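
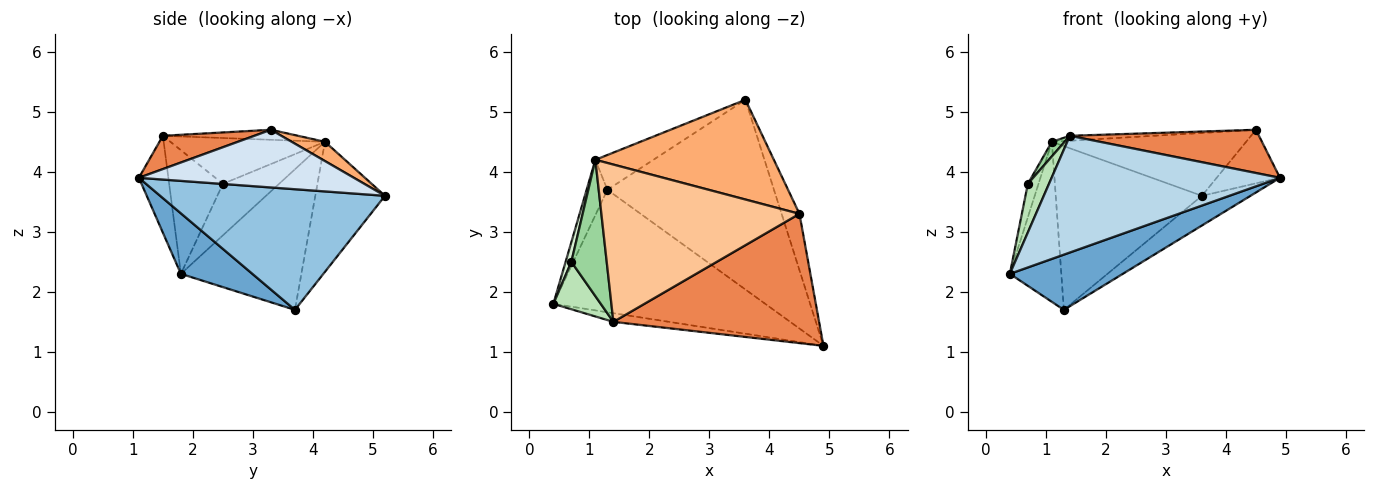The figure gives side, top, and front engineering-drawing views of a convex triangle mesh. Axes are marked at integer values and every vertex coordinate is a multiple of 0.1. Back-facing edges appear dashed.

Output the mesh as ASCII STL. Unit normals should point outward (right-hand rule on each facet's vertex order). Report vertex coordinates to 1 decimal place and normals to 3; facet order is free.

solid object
 facet normal 0.252 -0.398 -0.882
  outer loop
   vertex 1.3 3.7 1.7
   vertex 4.9 1.1 3.9
   vertex 0.4 1.8 2.3
  endloop
 endfacet
 facet normal 0.582 0.126 -0.804
  outer loop
   vertex 1.3 3.7 1.7
   vertex 3.6 5.2 3.6
   vertex 4.9 1.1 3.9
  endloop
 endfacet
 facet normal -0.128 -0.989 -0.073
  outer loop
   vertex 1.4 1.5 4.6
   vertex 0.4 1.8 2.3
   vertex 4.9 1.1 3.9
  endloop
 endfacet
 facet normal 0.920 0.271 -0.285
  outer loop
   vertex 4.5 3.3 4.7
   vertex 4.9 1.1 3.9
   vertex 3.6 5.2 3.6
  endloop
 endfacet
 facet normal 0.152 -0.313 0.937
  outer loop
   vertex 4.5 3.3 4.7
   vertex 1.4 1.5 4.6
   vertex 4.9 1.1 3.9
  endloop
 endfacet
 facet normal 0.091 0.531 0.843
  outer loop
   vertex 1.1 4.2 4.5
   vertex 4.5 3.3 4.7
   vertex 3.6 5.2 3.6
  endloop
 endfacet
 facet normal -0.050 0.031 0.998
  outer loop
   vertex 1.1 4.2 4.5
   vertex 1.4 1.5 4.6
   vertex 4.5 3.3 4.7
  endloop
 endfacet
 facet normal -0.422 0.887 -0.188
  outer loop
   vertex 1.1 4.2 4.5
   vertex 3.6 5.2 3.6
   vertex 1.3 3.7 1.7
  endloop
 endfacet
 facet normal -0.911 0.389 -0.135
  outer loop
   vertex 1.1 4.2 4.5
   vertex 1.3 3.7 1.7
   vertex 0.4 1.8 2.3
  endloop
 endfacet
 facet normal -0.790 -0.065 0.610
  outer loop
   vertex 0.7 2.5 3.8
   vertex 1.4 1.5 4.6
   vertex 1.1 4.2 4.5
  endloop
 endfacet
 facet normal -0.876 -0.345 0.336
  outer loop
   vertex 0.7 2.5 3.8
   vertex 0.4 1.8 2.3
   vertex 1.4 1.5 4.6
  endloop
 endfacet
 facet normal -0.977 0.185 0.109
  outer loop
   vertex 0.7 2.5 3.8
   vertex 1.1 4.2 4.5
   vertex 0.4 1.8 2.3
  endloop
 endfacet
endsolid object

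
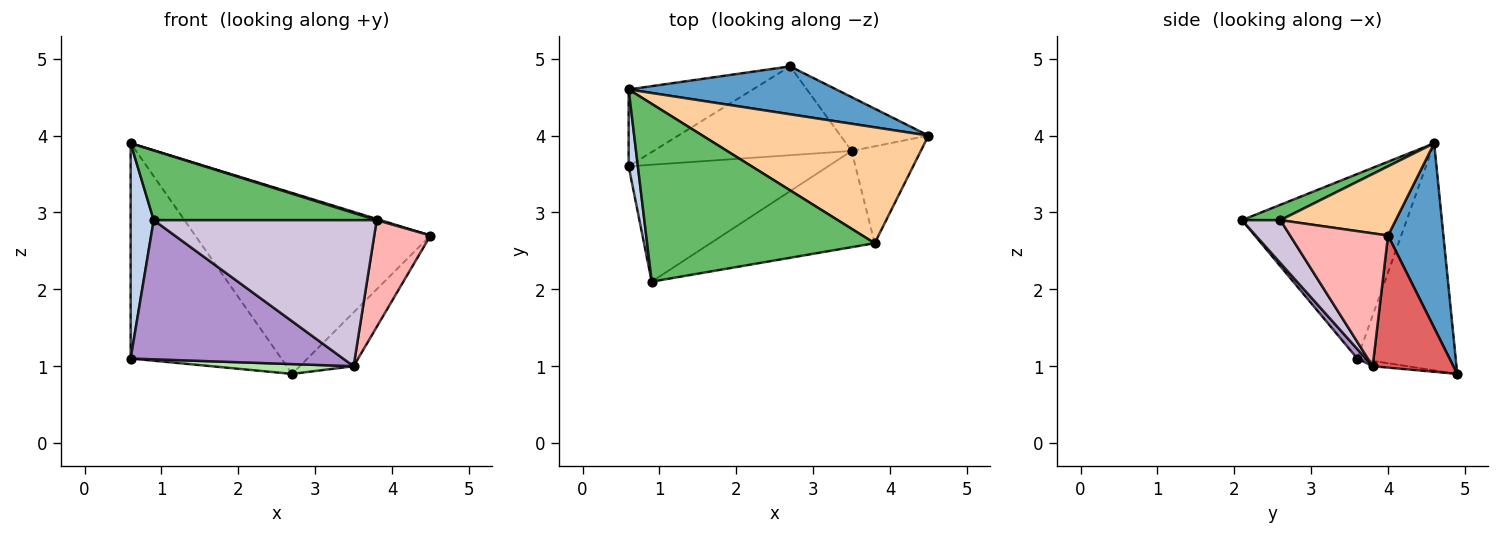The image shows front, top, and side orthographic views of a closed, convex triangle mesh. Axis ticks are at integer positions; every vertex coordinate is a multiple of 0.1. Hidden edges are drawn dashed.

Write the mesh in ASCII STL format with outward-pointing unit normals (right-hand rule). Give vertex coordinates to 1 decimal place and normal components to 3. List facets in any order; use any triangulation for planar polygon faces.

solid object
 facet normal 0.222 0.943 0.250
  outer loop
   vertex 2.7 4.9 0.9
   vertex 0.6 4.6 3.9
   vertex 4.5 4.0 2.7
  endloop
 endfacet
 facet normal -0.989 -0.138 0.049
  outer loop
   vertex 0.6 3.6 1.1
   vertex 0.9 2.1 2.9
   vertex 0.6 4.6 3.9
  endloop
 endfacet
 facet normal -0.524 0.802 -0.286
  outer loop
   vertex 0.6 3.6 1.1
   vertex 0.6 4.6 3.9
   vertex 2.7 4.9 0.9
  endloop
 endfacet
 facet normal 0.293 -0.010 0.956
  outer loop
   vertex 3.8 2.6 2.9
   vertex 4.5 4.0 2.7
   vertex 0.6 4.6 3.9
  endloop
 endfacet
 facet normal 0.063 -0.364 0.929
  outer loop
   vertex 3.8 2.6 2.9
   vertex 0.6 4.6 3.9
   vertex 0.9 2.1 2.9
  endloop
 endfacet
 facet normal -0.027 -0.110 -0.994
  outer loop
   vertex 3.5 3.8 1.0
   vertex 0.6 3.6 1.1
   vertex 2.7 4.9 0.9
  endloop
 endfacet
 facet normal 0.728 0.485 -0.485
  outer loop
   vertex 3.5 3.8 1.0
   vertex 2.7 4.9 0.9
   vertex 4.5 4.0 2.7
  endloop
 endfacet
 facet normal 0.790 -0.454 -0.411
  outer loop
   vertex 3.5 3.8 1.0
   vertex 4.5 4.0 2.7
   vertex 3.8 2.6 2.9
  endloop
 endfacet
 facet normal 0.031 -0.765 -0.643
  outer loop
   vertex 3.5 3.8 1.0
   vertex 0.9 2.1 2.9
   vertex 0.6 3.6 1.1
  endloop
 endfacet
 facet normal 0.143 -0.827 -0.545
  outer loop
   vertex 3.5 3.8 1.0
   vertex 3.8 2.6 2.9
   vertex 0.9 2.1 2.9
  endloop
 endfacet
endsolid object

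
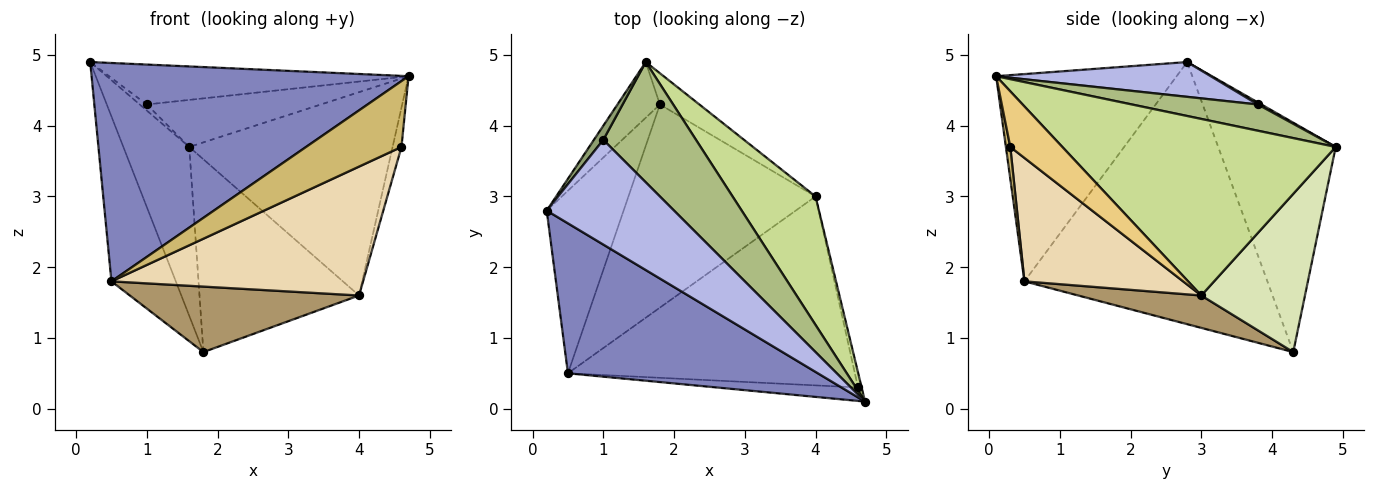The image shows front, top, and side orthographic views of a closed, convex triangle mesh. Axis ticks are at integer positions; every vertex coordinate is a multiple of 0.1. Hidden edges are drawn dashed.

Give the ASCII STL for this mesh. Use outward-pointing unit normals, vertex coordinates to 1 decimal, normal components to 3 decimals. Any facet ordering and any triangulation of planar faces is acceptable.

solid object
 facet normal -0.861 0.483 -0.159
  outer loop
   vertex 1.8 4.3 0.8
   vertex 0.2 2.8 4.9
   vertex 1.6 4.9 3.7
  endloop
 endfacet
 facet normal -0.425 -0.746 0.512
  outer loop
   vertex 0.5 0.5 1.8
   vertex 4.7 0.1 4.7
   vertex 0.2 2.8 4.9
  endloop
 endfacet
 facet normal -0.930 0.246 -0.273
  outer loop
   vertex 0.5 0.5 1.8
   vertex 0.2 2.8 4.9
   vertex 1.8 4.3 0.8
  endloop
 endfacet
 facet normal 0.247 0.345 0.905
  outer loop
   vertex 1.0 3.8 4.3
   vertex 0.2 2.8 4.9
   vertex 4.7 0.1 4.7
  endloop
 endfacet
 facet normal 0.193 0.386 0.902
  outer loop
   vertex 1.0 3.8 4.3
   vertex 1.6 4.9 3.7
   vertex 0.2 2.8 4.9
  endloop
 endfacet
 facet normal 0.255 0.352 0.901
  outer loop
   vertex 1.0 3.8 4.3
   vertex 4.7 0.1 4.7
   vertex 1.6 4.9 3.7
  endloop
 endfacet
 facet normal 0.751 0.558 0.353
  outer loop
   vertex 4.0 3.0 1.6
   vertex 1.6 4.9 3.7
   vertex 4.7 0.1 4.7
  endloop
 endfacet
 facet normal 0.540 0.831 -0.135
  outer loop
   vertex 4.0 3.0 1.6
   vertex 1.8 4.3 0.8
   vertex 1.6 4.9 3.7
  endloop
 endfacet
 facet normal 0.163 -0.303 -0.939
  outer loop
   vertex 4.0 3.0 1.6
   vertex 0.5 0.5 1.8
   vertex 1.8 4.3 0.8
  endloop
 endfacet
 facet normal 0.045 -0.979 -0.200
  outer loop
   vertex 4.6 0.3 3.7
   vertex 4.7 0.1 4.7
   vertex 0.5 0.5 1.8
  endloop
 endfacet
 facet normal 0.984 0.168 -0.065
  outer loop
   vertex 4.6 0.3 3.7
   vertex 4.0 3.0 1.6
   vertex 4.7 0.1 4.7
  endloop
 endfacet
 facet normal 0.335 -0.531 -0.778
  outer loop
   vertex 4.6 0.3 3.7
   vertex 0.5 0.5 1.8
   vertex 4.0 3.0 1.6
  endloop
 endfacet
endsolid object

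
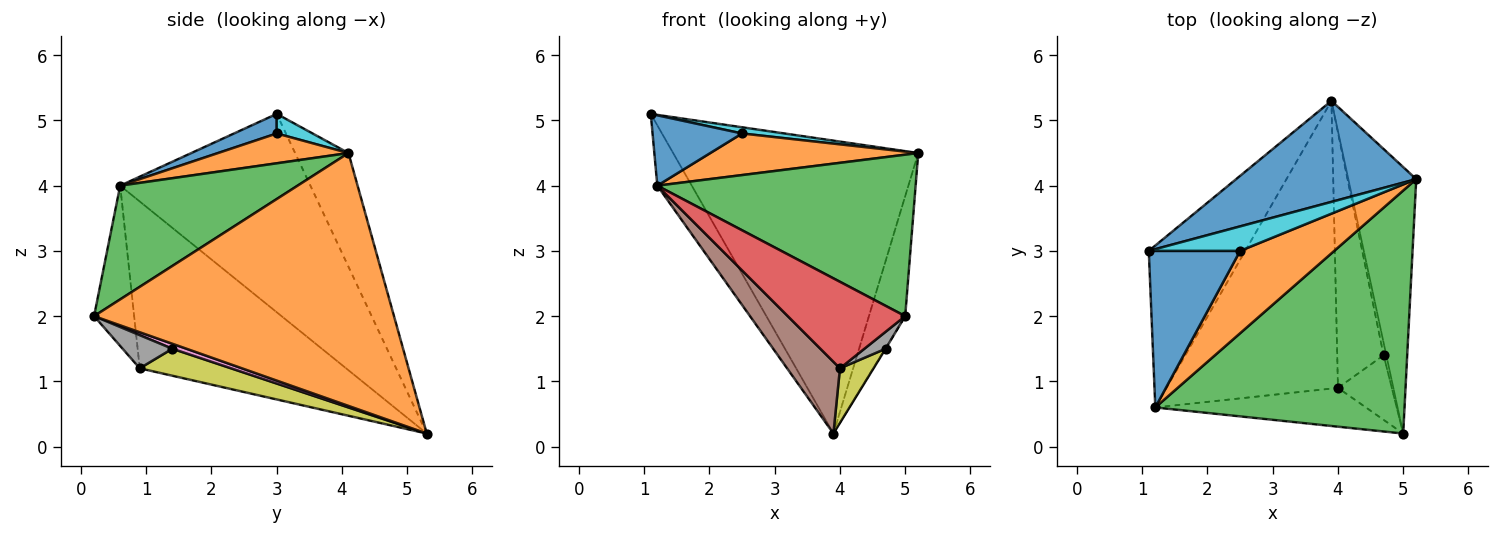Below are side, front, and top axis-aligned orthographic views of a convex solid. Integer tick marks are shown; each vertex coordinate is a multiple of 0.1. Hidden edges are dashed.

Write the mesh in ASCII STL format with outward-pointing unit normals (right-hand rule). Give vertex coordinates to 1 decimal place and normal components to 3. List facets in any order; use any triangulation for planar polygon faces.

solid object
 facet normal -0.202 0.926 0.319
  outer loop
   vertex 3.9 5.3 0.2
   vertex 1.1 3.0 5.1
   vertex 5.2 4.1 4.5
  endloop
 endfacet
 facet normal 0.959 0.116 -0.258
  outer loop
   vertex 3.9 5.3 0.2
   vertex 5.2 4.1 4.5
   vertex 5.0 0.2 2.0
  endloop
 endfacet
 facet normal 0.355 -0.517 0.779
  outer loop
   vertex 1.2 0.6 4.0
   vertex 5.0 0.2 2.0
   vertex 5.2 4.1 4.5
  endloop
 endfacet
 facet normal -0.297 -0.871 -0.391
  outer loop
   vertex 1.2 0.6 4.0
   vertex 4.0 0.9 1.2
   vertex 5.0 0.2 2.0
  endloop
 endfacet
 facet normal -0.888 0.161 -0.432
  outer loop
   vertex 1.2 0.6 4.0
   vertex 1.1 3.0 5.1
   vertex 3.9 5.3 0.2
  endloop
 endfacet
 facet normal -0.687 -0.176 -0.705
  outer loop
   vertex 1.2 0.6 4.0
   vertex 3.9 5.3 0.2
   vertex 4.0 0.9 1.2
  endloop
 endfacet
 facet normal 0.880 0.023 -0.474
  outer loop
   vertex 4.7 1.4 1.5
   vertex 3.9 5.3 0.2
   vertex 5.0 0.2 2.0
  endloop
 endfacet
 facet normal 0.512 -0.218 -0.831
  outer loop
   vertex 4.7 1.4 1.5
   vertex 5.0 0.2 2.0
   vertex 4.0 0.9 1.2
  endloop
 endfacet
 facet normal 0.494 -0.182 -0.850
  outer loop
   vertex 4.7 1.4 1.5
   vertex 4.0 0.9 1.2
   vertex 3.9 5.3 0.2
  endloop
 endfacet
 facet normal 0.203 -0.240 0.949
  outer loop
   vertex 2.5 3.0 4.8
   vertex 5.2 4.1 4.5
   vertex 1.1 3.0 5.1
  endloop
 endfacet
 facet normal 0.192 -0.402 0.895
  outer loop
   vertex 2.5 3.0 4.8
   vertex 1.1 3.0 5.1
   vertex 1.2 0.6 4.0
  endloop
 endfacet
 facet normal 0.272 -0.434 0.859
  outer loop
   vertex 2.5 3.0 4.8
   vertex 1.2 0.6 4.0
   vertex 5.2 4.1 4.5
  endloop
 endfacet
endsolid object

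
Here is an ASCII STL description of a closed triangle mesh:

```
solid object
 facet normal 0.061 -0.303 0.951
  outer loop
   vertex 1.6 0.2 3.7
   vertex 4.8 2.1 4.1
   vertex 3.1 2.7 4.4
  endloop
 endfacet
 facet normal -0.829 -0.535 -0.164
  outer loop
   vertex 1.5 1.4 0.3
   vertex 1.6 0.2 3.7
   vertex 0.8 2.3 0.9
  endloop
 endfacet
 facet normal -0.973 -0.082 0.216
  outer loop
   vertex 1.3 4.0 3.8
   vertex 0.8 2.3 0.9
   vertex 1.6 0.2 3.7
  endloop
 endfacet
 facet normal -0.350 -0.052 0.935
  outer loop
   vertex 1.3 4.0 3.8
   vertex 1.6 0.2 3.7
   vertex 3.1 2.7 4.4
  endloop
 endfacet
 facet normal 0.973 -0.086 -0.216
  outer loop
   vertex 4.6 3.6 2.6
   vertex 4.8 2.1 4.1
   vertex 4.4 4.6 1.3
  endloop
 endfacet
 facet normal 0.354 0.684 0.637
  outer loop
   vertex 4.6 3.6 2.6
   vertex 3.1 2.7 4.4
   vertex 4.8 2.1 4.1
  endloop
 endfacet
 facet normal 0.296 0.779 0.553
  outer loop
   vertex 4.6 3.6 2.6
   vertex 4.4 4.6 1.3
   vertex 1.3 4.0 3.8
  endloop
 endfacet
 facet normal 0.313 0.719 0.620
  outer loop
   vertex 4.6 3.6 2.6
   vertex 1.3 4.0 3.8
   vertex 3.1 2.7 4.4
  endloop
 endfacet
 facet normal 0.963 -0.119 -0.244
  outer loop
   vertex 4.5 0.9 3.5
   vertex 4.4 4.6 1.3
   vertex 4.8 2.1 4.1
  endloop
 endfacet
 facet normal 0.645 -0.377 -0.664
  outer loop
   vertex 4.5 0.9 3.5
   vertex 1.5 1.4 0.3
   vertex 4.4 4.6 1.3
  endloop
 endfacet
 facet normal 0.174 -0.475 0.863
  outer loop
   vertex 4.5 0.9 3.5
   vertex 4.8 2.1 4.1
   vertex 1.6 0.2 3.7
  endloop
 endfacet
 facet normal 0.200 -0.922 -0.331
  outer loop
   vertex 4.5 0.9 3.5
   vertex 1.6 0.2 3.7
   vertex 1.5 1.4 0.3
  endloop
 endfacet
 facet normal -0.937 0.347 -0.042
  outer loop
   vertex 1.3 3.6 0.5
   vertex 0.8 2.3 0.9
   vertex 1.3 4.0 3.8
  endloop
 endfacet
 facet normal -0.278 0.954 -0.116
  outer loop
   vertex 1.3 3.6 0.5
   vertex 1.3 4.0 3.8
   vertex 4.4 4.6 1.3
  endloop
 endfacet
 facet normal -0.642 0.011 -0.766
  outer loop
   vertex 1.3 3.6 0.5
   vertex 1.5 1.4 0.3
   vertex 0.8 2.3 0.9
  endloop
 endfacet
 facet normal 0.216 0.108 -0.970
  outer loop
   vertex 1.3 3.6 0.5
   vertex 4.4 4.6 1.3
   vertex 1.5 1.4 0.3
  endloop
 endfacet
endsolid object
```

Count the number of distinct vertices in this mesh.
10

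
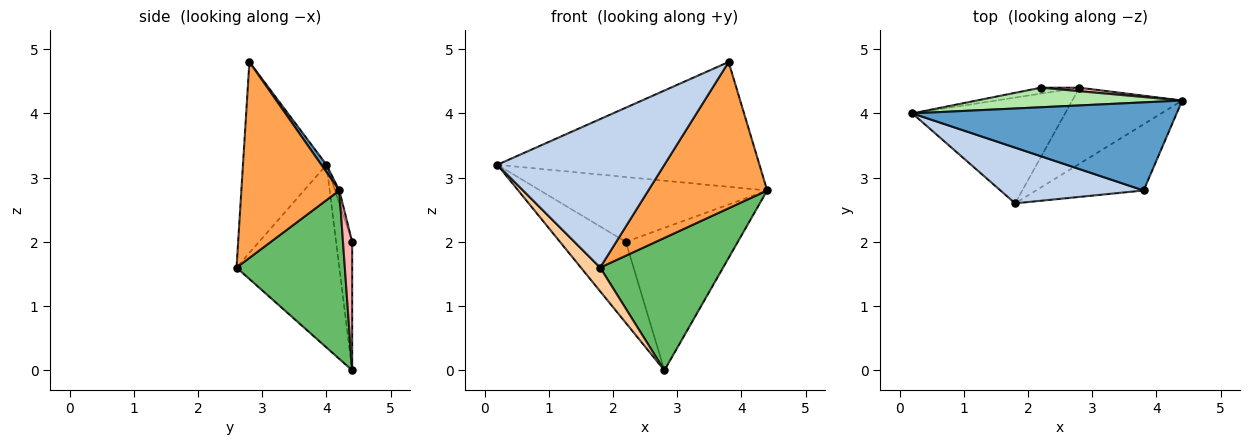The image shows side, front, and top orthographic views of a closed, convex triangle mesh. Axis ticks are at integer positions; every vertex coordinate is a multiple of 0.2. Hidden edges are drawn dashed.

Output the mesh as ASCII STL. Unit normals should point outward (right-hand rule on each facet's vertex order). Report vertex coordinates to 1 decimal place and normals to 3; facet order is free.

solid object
 facet normal 0.016 0.817 0.577
  outer loop
   vertex 3.8 2.8 4.8
   vertex 4.4 4.2 2.8
   vertex 0.2 4.0 3.2
  endloop
 endfacet
 facet normal -0.424 -0.848 0.318
  outer loop
   vertex 3.8 2.8 4.8
   vertex 0.2 4.0 3.2
   vertex 1.8 2.6 1.6
  endloop
 endfacet
 facet normal 0.600 -0.728 -0.330
  outer loop
   vertex 3.8 2.8 4.8
   vertex 1.8 2.6 1.6
   vertex 4.4 4.2 2.8
  endloop
 endfacet
 facet normal -0.759 -0.142 -0.635
  outer loop
   vertex 2.8 4.4 0.0
   vertex 1.8 2.6 1.6
   vertex 0.2 4.0 3.2
  endloop
 endfacet
 facet normal 0.607 -0.689 -0.396
  outer loop
   vertex 2.8 4.4 0.0
   vertex 4.4 4.2 2.8
   vertex 1.8 2.6 1.6
  endloop
 endfacet
 facet normal -0.018 0.957 0.289
  outer loop
   vertex 2.2 4.4 2.0
   vertex 0.2 4.0 3.2
   vertex 4.4 4.2 2.8
  endloop
 endfacet
 facet normal -0.236 0.969 -0.071
  outer loop
   vertex 2.2 4.4 2.0
   vertex 2.8 4.4 0.0
   vertex 0.2 4.0 3.2
  endloop
 endfacet
 facet normal 0.082 0.996 0.025
  outer loop
   vertex 2.2 4.4 2.0
   vertex 4.4 4.2 2.8
   vertex 2.8 4.4 0.0
  endloop
 endfacet
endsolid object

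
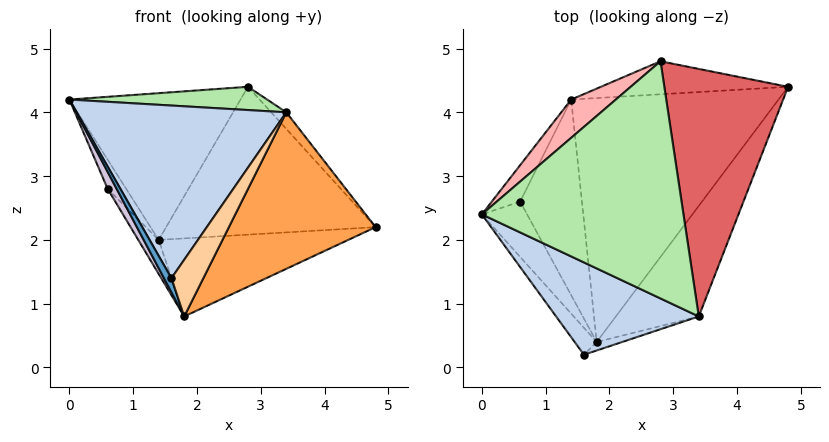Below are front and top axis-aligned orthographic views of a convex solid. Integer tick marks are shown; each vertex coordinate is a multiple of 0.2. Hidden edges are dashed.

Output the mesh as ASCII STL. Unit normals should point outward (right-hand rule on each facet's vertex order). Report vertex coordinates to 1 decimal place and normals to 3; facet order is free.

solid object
 facet normal -0.910 -0.194 -0.368
  outer loop
   vertex 1.8 0.4 0.8
   vertex 1.6 0.2 1.4
   vertex 0.0 2.4 4.2
  endloop
 endfacet
 facet normal -0.361 -0.822 0.440
  outer loop
   vertex 3.4 0.8 4.0
   vertex 0.0 2.4 4.2
   vertex 1.6 0.2 1.4
  endloop
 endfacet
 facet normal 0.805 -0.484 -0.342
  outer loop
   vertex 3.4 0.8 4.0
   vertex 1.8 0.4 0.8
   vertex 4.8 4.4 2.2
  endloop
 endfacet
 facet normal 0.478 -0.869 -0.130
  outer loop
   vertex 3.4 0.8 4.0
   vertex 1.6 0.2 1.4
   vertex 1.8 0.4 0.8
  endloop
 endfacet
 facet normal 0.038 0.305 -0.952
  outer loop
   vertex 1.4 4.2 2.0
   vertex 4.8 4.4 2.2
   vertex 1.8 0.4 0.8
  endloop
 endfacet
 facet normal 0.013 -0.098 0.995
  outer loop
   vertex 2.8 4.8 4.4
   vertex 0.0 2.4 4.2
   vertex 3.4 0.8 4.0
  endloop
 endfacet
 facet normal 0.743 0.045 0.668
  outer loop
   vertex 2.8 4.8 4.4
   vertex 3.4 0.8 4.0
   vertex 4.8 4.4 2.2
  endloop
 endfacet
 facet normal -0.647 0.738 0.193
  outer loop
   vertex 2.8 4.8 4.4
   vertex 1.4 4.2 2.0
   vertex 0.0 2.4 4.2
  endloop
 endfacet
 facet normal -0.045 0.975 -0.218
  outer loop
   vertex 2.8 4.8 4.4
   vertex 4.8 4.4 2.2
   vertex 1.4 4.2 2.0
  endloop
 endfacet
 facet normal -0.905 -0.125 -0.406
  outer loop
   vertex 0.6 2.6 2.8
   vertex 1.8 0.4 0.8
   vertex 0.0 2.4 4.2
  endloop
 endfacet
 facet normal -0.897 0.276 -0.345
  outer loop
   vertex 0.6 2.6 2.8
   vertex 0.0 2.4 4.2
   vertex 1.4 4.2 2.0
  endloop
 endfacet
 facet normal -0.799 0.103 -0.593
  outer loop
   vertex 0.6 2.6 2.8
   vertex 1.4 4.2 2.0
   vertex 1.8 0.4 0.8
  endloop
 endfacet
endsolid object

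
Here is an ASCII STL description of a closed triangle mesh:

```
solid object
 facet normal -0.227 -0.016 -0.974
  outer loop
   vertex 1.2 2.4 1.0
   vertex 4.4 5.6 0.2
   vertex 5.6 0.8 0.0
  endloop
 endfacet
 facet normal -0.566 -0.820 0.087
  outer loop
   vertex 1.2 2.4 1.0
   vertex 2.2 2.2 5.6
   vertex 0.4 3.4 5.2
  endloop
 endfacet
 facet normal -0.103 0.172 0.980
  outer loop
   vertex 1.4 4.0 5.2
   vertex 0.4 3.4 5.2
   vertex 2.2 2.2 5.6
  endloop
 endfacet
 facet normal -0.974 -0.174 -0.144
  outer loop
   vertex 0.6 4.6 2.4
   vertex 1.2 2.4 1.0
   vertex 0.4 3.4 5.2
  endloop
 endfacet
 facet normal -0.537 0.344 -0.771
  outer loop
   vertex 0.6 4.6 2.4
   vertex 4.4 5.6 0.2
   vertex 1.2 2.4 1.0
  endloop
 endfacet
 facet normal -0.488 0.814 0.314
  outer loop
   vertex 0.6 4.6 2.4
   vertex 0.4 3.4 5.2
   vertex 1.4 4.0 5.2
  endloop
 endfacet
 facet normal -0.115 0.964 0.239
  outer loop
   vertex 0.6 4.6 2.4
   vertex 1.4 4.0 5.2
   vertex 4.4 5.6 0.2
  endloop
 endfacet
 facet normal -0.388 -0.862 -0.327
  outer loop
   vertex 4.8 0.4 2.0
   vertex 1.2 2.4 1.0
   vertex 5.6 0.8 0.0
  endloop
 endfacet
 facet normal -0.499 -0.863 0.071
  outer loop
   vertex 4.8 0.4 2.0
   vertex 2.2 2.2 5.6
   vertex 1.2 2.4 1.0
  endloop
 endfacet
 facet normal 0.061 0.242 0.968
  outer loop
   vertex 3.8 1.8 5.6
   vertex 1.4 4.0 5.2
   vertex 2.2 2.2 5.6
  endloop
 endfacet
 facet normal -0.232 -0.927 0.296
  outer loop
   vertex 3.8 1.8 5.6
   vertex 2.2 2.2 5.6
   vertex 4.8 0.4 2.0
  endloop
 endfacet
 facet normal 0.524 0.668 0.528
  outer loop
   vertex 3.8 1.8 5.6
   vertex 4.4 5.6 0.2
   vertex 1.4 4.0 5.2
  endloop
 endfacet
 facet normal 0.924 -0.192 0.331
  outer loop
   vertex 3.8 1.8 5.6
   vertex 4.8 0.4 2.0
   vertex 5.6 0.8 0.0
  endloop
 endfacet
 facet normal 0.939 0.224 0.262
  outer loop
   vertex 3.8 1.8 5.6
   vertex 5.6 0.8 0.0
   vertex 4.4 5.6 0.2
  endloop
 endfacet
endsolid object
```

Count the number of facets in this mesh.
14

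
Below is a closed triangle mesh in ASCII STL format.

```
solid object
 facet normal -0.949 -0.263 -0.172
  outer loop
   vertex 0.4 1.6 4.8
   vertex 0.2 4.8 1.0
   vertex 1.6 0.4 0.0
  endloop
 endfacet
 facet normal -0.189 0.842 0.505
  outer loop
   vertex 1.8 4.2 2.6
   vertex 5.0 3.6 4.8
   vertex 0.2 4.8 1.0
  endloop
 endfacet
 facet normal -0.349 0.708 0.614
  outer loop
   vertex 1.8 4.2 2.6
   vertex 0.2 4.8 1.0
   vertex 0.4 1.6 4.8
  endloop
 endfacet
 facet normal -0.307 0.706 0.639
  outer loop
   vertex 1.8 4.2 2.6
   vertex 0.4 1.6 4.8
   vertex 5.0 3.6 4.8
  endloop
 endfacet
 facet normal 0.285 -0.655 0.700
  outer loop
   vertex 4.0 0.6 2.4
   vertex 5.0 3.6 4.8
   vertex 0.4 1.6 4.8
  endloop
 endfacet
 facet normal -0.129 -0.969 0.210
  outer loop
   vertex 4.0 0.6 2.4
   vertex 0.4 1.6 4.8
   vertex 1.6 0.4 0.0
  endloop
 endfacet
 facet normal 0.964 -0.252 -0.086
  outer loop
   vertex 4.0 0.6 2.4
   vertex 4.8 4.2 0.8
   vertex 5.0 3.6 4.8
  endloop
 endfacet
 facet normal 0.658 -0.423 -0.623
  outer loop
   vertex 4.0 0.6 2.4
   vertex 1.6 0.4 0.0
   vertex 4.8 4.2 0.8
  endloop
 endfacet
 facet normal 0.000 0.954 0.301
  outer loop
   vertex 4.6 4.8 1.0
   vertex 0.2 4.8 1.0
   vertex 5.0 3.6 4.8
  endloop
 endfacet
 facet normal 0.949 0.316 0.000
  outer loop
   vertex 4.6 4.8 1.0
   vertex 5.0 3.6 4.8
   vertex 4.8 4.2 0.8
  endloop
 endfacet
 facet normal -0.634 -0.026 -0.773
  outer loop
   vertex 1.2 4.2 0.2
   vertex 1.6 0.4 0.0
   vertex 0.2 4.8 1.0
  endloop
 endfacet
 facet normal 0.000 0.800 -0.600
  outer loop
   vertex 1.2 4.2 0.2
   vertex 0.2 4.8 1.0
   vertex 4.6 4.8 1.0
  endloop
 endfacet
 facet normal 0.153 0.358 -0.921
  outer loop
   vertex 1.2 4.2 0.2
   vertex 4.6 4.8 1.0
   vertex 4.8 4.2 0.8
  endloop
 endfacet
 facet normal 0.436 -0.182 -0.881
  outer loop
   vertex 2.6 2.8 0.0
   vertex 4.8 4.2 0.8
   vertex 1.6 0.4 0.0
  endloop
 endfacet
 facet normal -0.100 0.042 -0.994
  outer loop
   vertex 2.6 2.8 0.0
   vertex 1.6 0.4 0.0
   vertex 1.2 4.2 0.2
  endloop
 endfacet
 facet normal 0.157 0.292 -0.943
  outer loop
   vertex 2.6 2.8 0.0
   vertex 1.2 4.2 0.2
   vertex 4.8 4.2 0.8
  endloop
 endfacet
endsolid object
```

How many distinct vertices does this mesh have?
10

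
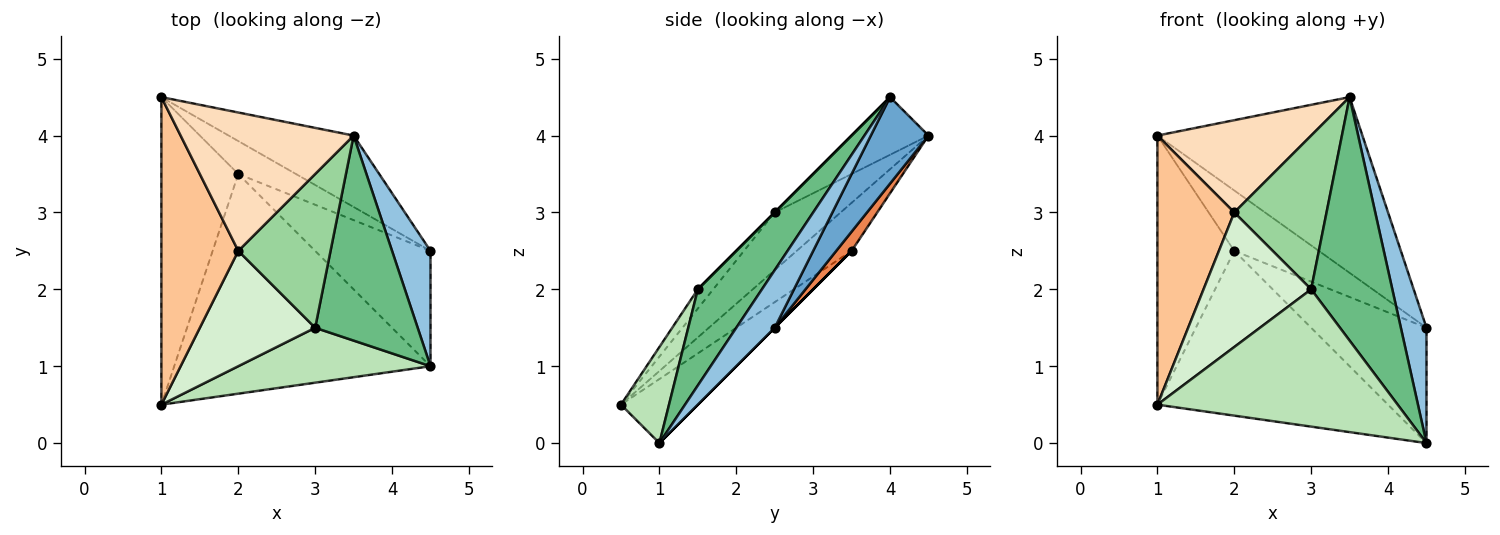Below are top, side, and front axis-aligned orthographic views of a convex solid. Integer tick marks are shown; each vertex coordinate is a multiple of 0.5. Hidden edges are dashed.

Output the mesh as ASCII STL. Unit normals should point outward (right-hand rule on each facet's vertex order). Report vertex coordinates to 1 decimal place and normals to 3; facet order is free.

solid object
 facet normal 0.252 0.897 -0.364
  outer loop
   vertex 4.5 2.5 1.5
   vertex 1.0 4.5 4.0
   vertex 3.5 4.0 4.5
  endloop
 endfacet
 facet normal 0.728 -0.485 0.485
  outer loop
   vertex 4.5 2.5 1.5
   vertex 3.5 4.0 4.5
   vertex 4.5 1.0 0.0
  endloop
 endfacet
 facet normal -0.426 0.596 -0.681
  outer loop
   vertex 2.0 3.5 2.5
   vertex 1.0 0.5 0.5
   vertex 1.0 4.5 4.0
  endloop
 endfacet
 facet normal -0.196 0.588 -0.784
  outer loop
   vertex 2.0 3.5 2.5
   vertex 4.5 1.0 0.0
   vertex 1.0 0.5 0.5
  endloop
 endfacet
 facet normal 0.158 0.867 -0.473
  outer loop
   vertex 2.0 3.5 2.5
   vertex 1.0 4.5 4.0
   vertex 4.5 2.5 1.5
  endloop
 endfacet
 facet normal 0.000 0.707 -0.707
  outer loop
   vertex 2.0 3.5 2.5
   vertex 4.5 2.5 1.5
   vertex 4.5 1.0 0.0
  endloop
 endfacet
 facet normal -0.492 -0.573 0.655
  outer loop
   vertex 2.0 2.5 3.0
   vertex 1.0 4.5 4.0
   vertex 1.0 0.5 0.5
  endloop
 endfacet
 facet normal -0.267 -0.535 0.802
  outer loop
   vertex 2.0 2.5 3.0
   vertex 3.5 4.0 4.5
   vertex 1.0 4.5 4.0
  endloop
 endfacet
 facet normal 0.517 -0.655 0.551
  outer loop
   vertex 3.0 1.5 2.0
   vertex 4.5 1.0 0.0
   vertex 3.5 4.0 4.5
  endloop
 endfacet
 facet normal 0.000 -0.707 0.707
  outer loop
   vertex 3.0 1.5 2.0
   vertex 3.5 4.0 4.5
   vertex 2.0 2.5 3.0
  endloop
 endfacet
 facet normal 0.183 -0.913 0.365
  outer loop
   vertex 3.0 1.5 2.0
   vertex 1.0 0.5 0.5
   vertex 4.5 1.0 0.0
  endloop
 endfacet
 facet normal -0.108 -0.755 0.647
  outer loop
   vertex 3.0 1.5 2.0
   vertex 2.0 2.5 3.0
   vertex 1.0 0.5 0.5
  endloop
 endfacet
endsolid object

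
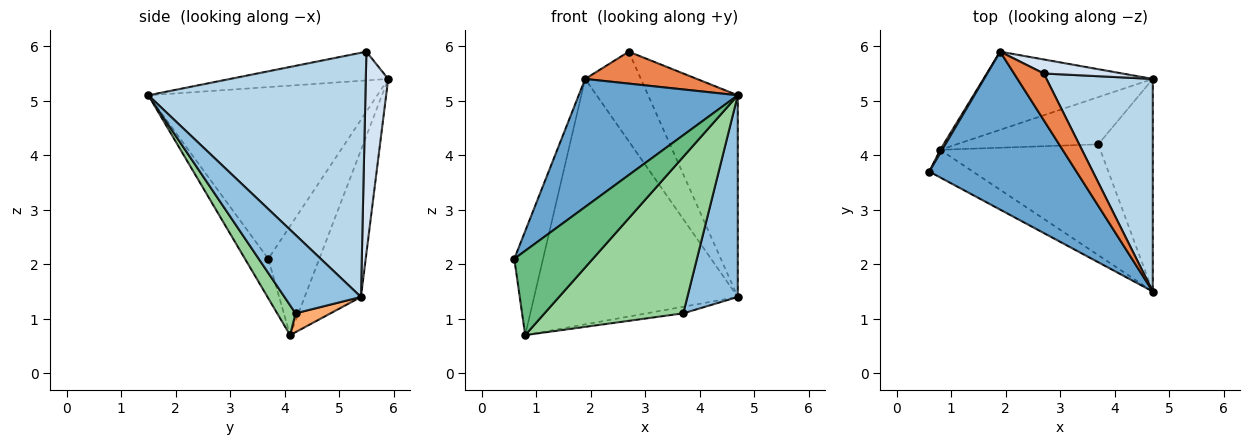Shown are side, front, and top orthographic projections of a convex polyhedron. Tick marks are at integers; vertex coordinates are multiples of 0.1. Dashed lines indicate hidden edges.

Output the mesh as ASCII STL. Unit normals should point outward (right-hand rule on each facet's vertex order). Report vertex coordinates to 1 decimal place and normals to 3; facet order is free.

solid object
 facet normal -0.672 -0.467 0.576
  outer loop
   vertex 1.9 5.9 5.4
   vertex 0.6 3.7 2.1
   vertex 4.7 1.5 5.1
  endloop
 endfacet
 facet normal 0.722 -0.476 -0.502
  outer loop
   vertex 3.7 4.2 1.1
   vertex 4.7 5.4 1.4
   vertex 4.7 1.5 5.1
  endloop
 endfacet
 facet normal 0.857 0.354 0.373
  outer loop
   vertex 2.7 5.5 5.9
   vertex 4.7 1.5 5.1
   vertex 4.7 5.4 1.4
  endloop
 endfacet
 facet normal 0.369 0.918 0.144
  outer loop
   vertex 2.7 5.5 5.9
   vertex 4.7 5.4 1.4
   vertex 1.9 5.9 5.4
  endloop
 endfacet
 facet normal -0.624 -0.441 0.645
  outer loop
   vertex 2.7 5.5 5.9
   vertex 1.9 5.9 5.4
   vertex 4.7 1.5 5.1
  endloop
 endfacet
 facet normal 0.131 0.137 -0.982
  outer loop
   vertex 0.8 4.1 0.7
   vertex 4.7 5.4 1.4
   vertex 3.7 4.2 1.1
  endloop
 endfacet
 facet normal -0.871 0.491 0.016
  outer loop
   vertex 0.8 4.1 0.7
   vertex 0.6 3.7 2.1
   vertex 1.9 5.9 5.4
  endloop
 endfacet
 facet normal -0.255 0.922 -0.293
  outer loop
   vertex 0.8 4.1 0.7
   vertex 1.9 5.9 5.4
   vertex 4.7 5.4 1.4
  endloop
 endfacet
 facet normal -0.271 -0.915 -0.300
  outer loop
   vertex 0.8 4.1 0.7
   vertex 4.7 1.5 5.1
   vertex 0.6 3.7 2.1
  endloop
 endfacet
 facet normal 0.107 -0.811 -0.575
  outer loop
   vertex 0.8 4.1 0.7
   vertex 3.7 4.2 1.1
   vertex 4.7 1.5 5.1
  endloop
 endfacet
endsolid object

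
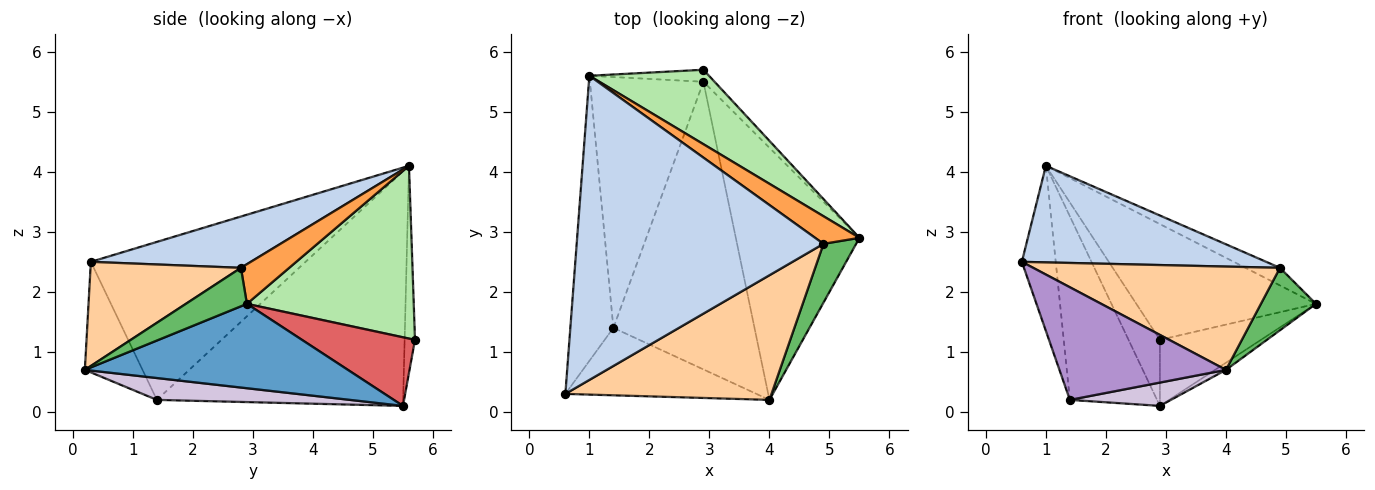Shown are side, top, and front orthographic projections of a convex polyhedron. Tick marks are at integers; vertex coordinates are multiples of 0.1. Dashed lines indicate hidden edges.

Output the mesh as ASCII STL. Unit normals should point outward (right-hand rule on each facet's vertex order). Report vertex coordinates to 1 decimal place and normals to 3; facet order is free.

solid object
 facet normal 0.563 0.023 -0.826
  outer loop
   vertex 4.0 0.2 0.7
   vertex 2.9 5.5 0.1
   vertex 5.5 2.9 1.8
  endloop
 endfacet
 facet normal 0.194 -0.297 0.935
  outer loop
   vertex 4.9 2.8 2.4
   vertex 1.0 5.6 4.1
   vertex 0.6 0.3 2.5
  endloop
 endfacet
 facet normal 0.602 0.429 0.673
  outer loop
   vertex 4.9 2.8 2.4
   vertex 5.5 2.9 1.8
   vertex 1.0 5.6 4.1
  endloop
 endfacet
 facet normal 0.362 -0.595 0.718
  outer loop
   vertex 4.9 2.8 2.4
   vertex 0.6 0.3 2.5
   vertex 4.0 0.2 0.7
  endloop
 endfacet
 facet normal 0.628 -0.566 0.534
  outer loop
   vertex 4.9 2.8 2.4
   vertex 4.0 0.2 0.7
   vertex 5.5 2.9 1.8
  endloop
 endfacet
 facet normal 0.616 0.663 0.426
  outer loop
   vertex 2.9 5.7 1.2
   vertex 1.0 5.6 4.1
   vertex 5.5 2.9 1.8
  endloop
 endfacet
 facet normal 0.740 0.662 -0.120
  outer loop
   vertex 2.9 5.7 1.2
   vertex 5.5 2.9 1.8
   vertex 2.9 5.5 0.1
  endloop
 endfacet
 facet normal -0.309 0.936 -0.170
  outer loop
   vertex 2.9 5.7 1.2
   vertex 2.9 5.5 0.1
   vertex 1.0 5.6 4.1
  endloop
 endfacet
 facet normal -0.285 -0.822 -0.492
  outer loop
   vertex 1.4 1.4 0.2
   vertex 4.0 0.2 0.7
   vertex 0.6 0.3 2.5
  endloop
 endfacet
 facet normal 0.153 -0.080 -0.985
  outer loop
   vertex 1.4 1.4 0.2
   vertex 2.9 5.5 0.1
   vertex 4.0 0.2 0.7
  endloop
 endfacet
 facet normal -0.954 0.150 -0.260
  outer loop
   vertex 1.4 1.4 0.2
   vertex 0.6 0.3 2.5
   vertex 1.0 5.6 4.1
  endloop
 endfacet
 facet normal -0.858 0.304 -0.415
  outer loop
   vertex 1.4 1.4 0.2
   vertex 1.0 5.6 4.1
   vertex 2.9 5.5 0.1
  endloop
 endfacet
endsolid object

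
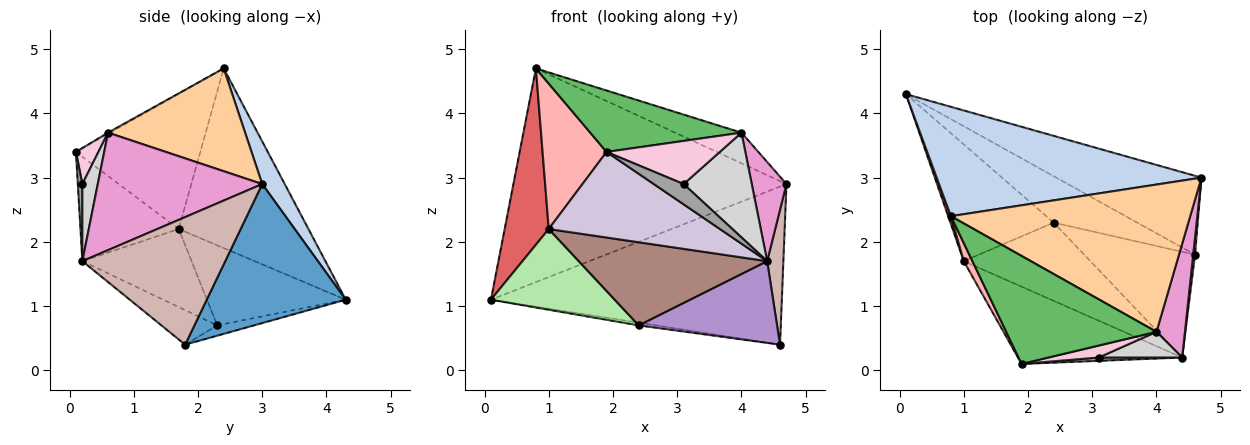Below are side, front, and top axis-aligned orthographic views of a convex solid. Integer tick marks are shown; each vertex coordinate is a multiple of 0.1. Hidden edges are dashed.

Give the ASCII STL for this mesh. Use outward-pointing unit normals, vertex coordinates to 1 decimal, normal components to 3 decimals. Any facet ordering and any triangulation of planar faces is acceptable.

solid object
 facet normal 0.393 0.823 -0.411
  outer loop
   vertex 4.6 1.8 0.4
   vertex 0.1 4.3 1.1
   vertex 4.7 3.0 2.9
  endloop
 endfacet
 facet normal 0.073 0.888 0.454
  outer loop
   vertex 0.8 2.4 4.7
   vertex 4.7 3.0 2.9
   vertex 0.1 4.3 1.1
  endloop
 endfacet
 facet normal -0.122 0.058 -0.991
  outer loop
   vertex 2.4 2.3 0.7
   vertex 0.1 4.3 1.1
   vertex 4.6 1.8 0.4
  endloop
 endfacet
 facet normal 0.388 0.188 0.902
  outer loop
   vertex 4.0 0.6 3.7
   vertex 4.7 3.0 2.9
   vertex 0.8 2.4 4.7
  endloop
 endfacet
 facet normal -0.006 -0.494 0.869
  outer loop
   vertex 4.0 0.6 3.7
   vertex 0.8 2.4 4.7
   vertex 1.9 0.1 3.4
  endloop
 endfacet
 facet normal -0.538 -0.480 -0.694
  outer loop
   vertex 1.0 1.7 2.2
   vertex 0.1 4.3 1.1
   vertex 2.4 2.3 0.7
  endloop
 endfacet
 facet normal -0.947 -0.322 0.014
  outer loop
   vertex 1.0 1.7 2.2
   vertex 0.8 2.4 4.7
   vertex 0.1 4.3 1.1
  endloop
 endfacet
 facet normal -0.888 -0.457 0.057
  outer loop
   vertex 1.0 1.7 2.2
   vertex 1.9 0.1 3.4
   vertex 0.8 2.4 4.7
  endloop
 endfacet
 facet normal -0.240 -0.594 -0.768
  outer loop
   vertex 4.4 0.2 1.7
   vertex 2.4 2.3 0.7
   vertex 4.6 1.8 0.4
  endloop
 endfacet
 facet normal -0.392 -0.683 -0.617
  outer loop
   vertex 4.4 0.2 1.7
   vertex 1.9 0.1 3.4
   vertex 1.0 1.7 2.2
  endloop
 endfacet
 facet normal -0.389 -0.671 -0.631
  outer loop
   vertex 4.4 0.2 1.7
   vertex 1.0 1.7 2.2
   vertex 2.4 2.3 0.7
  endloop
 endfacet
 facet normal 0.994 -0.113 0.014
  outer loop
   vertex 4.4 0.2 1.7
   vertex 4.6 1.8 0.4
   vertex 4.7 3.0 2.9
  endloop
 endfacet
 facet normal 0.952 -0.201 0.231
  outer loop
   vertex 4.4 0.2 1.7
   vertex 4.7 3.0 2.9
   vertex 4.0 0.6 3.7
  endloop
 endfacet
 facet normal 0.188 -0.947 0.262
  outer loop
   vertex 3.1 0.2 2.9
   vertex 4.0 0.6 3.7
   vertex 1.9 0.1 3.4
  endloop
 endfacet
 facet normal 0.148 -0.976 0.161
  outer loop
   vertex 3.1 0.2 2.9
   vertex 1.9 0.1 3.4
   vertex 4.4 0.2 1.7
  endloop
 endfacet
 facet normal 0.215 -0.949 0.233
  outer loop
   vertex 3.1 0.2 2.9
   vertex 4.4 0.2 1.7
   vertex 4.0 0.6 3.7
  endloop
 endfacet
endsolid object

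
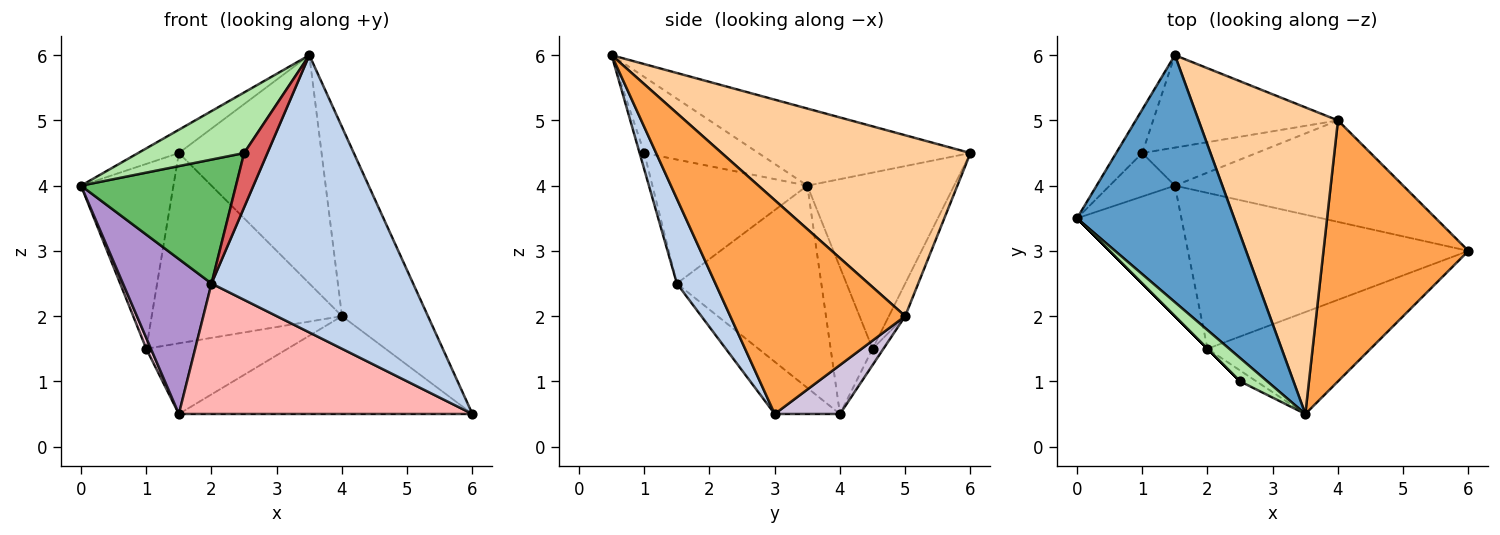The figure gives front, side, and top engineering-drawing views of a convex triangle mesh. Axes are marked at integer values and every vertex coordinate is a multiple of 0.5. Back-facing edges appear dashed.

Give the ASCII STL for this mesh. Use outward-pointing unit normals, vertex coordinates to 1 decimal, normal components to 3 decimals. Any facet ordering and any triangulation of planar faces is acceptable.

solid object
 facet normal -0.439 0.084 0.895
  outer loop
   vertex 1.5 6.0 4.5
   vertex 0.0 3.5 4.0
   vertex 3.5 0.5 6.0
  endloop
 endfacet
 facet normal 0.177 -0.924 -0.340
  outer loop
   vertex 2.0 1.5 2.5
   vertex 6.0 3.0 0.5
   vertex 3.5 0.5 6.0
  endloop
 endfacet
 facet normal 0.767 0.377 0.520
  outer loop
   vertex 4.0 5.0 2.0
   vertex 3.5 0.5 6.0
   vertex 6.0 3.0 0.5
  endloop
 endfacet
 facet normal 0.721 0.414 0.556
  outer loop
   vertex 4.0 5.0 2.0
   vertex 1.5 6.0 4.5
   vertex 3.5 0.5 6.0
  endloop
 endfacet
 facet normal -0.707 -0.707 0.000
  outer loop
   vertex 2.5 1.0 4.5
   vertex 0.0 3.5 4.0
   vertex 2.0 1.5 2.5
  endloop
 endfacet
 facet normal -0.709 -0.658 0.253
  outer loop
   vertex 2.5 1.0 4.5
   vertex 3.5 0.5 6.0
   vertex 0.0 3.5 4.0
  endloop
 endfacet
 facet normal -0.192 -0.962 -0.192
  outer loop
   vertex 2.5 1.0 4.5
   vertex 2.0 1.5 2.5
   vertex 3.5 0.5 6.0
  endloop
 endfacet
 facet normal -0.141 -0.636 -0.759
  outer loop
   vertex 1.5 4.0 0.5
   vertex 6.0 3.0 0.5
   vertex 2.0 1.5 2.5
  endloop
 endfacet
 facet normal -0.780 -0.478 -0.403
  outer loop
   vertex 1.5 4.0 0.5
   vertex 2.0 1.5 2.5
   vertex 0.0 3.5 4.0
  endloop
 endfacet
 facet normal 0.152 0.686 -0.711
  outer loop
   vertex 1.5 4.0 0.5
   vertex 4.0 5.0 2.0
   vertex 6.0 3.0 0.5
  endloop
 endfacet
 facet normal -0.077 0.897 -0.436
  outer loop
   vertex 1.0 4.5 1.5
   vertex 1.5 6.0 4.5
   vertex 4.0 5.0 2.0
  endloop
 endfacet
 facet normal -0.068 0.878 -0.473
  outer loop
   vertex 1.0 4.5 1.5
   vertex 4.0 5.0 2.0
   vertex 1.5 4.0 0.5
  endloop
 endfacet
 facet normal -0.840 0.529 -0.124
  outer loop
   vertex 1.0 4.5 1.5
   vertex 0.0 3.5 4.0
   vertex 1.5 6.0 4.5
  endloop
 endfacet
 facet normal -0.909 -0.101 -0.404
  outer loop
   vertex 1.0 4.5 1.5
   vertex 1.5 4.0 0.5
   vertex 0.0 3.5 4.0
  endloop
 endfacet
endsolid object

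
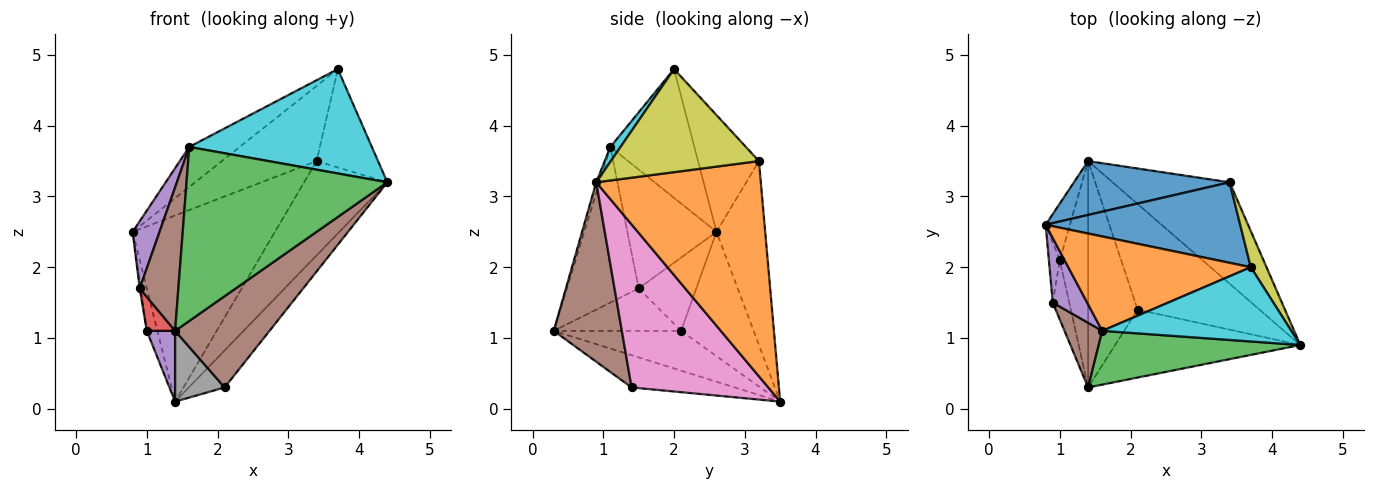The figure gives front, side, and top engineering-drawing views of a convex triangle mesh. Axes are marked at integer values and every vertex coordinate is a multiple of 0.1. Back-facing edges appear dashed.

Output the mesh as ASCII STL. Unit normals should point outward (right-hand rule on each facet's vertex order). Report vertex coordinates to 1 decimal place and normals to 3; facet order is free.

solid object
 facet normal -0.312 0.913 0.264
  outer loop
   vertex 3.4 3.2 3.5
   vertex 1.4 3.5 0.1
   vertex 0.8 2.6 2.5
  endloop
 endfacet
 facet normal 0.803 0.406 -0.436
  outer loop
   vertex 3.4 3.2 3.5
   vertex 4.4 0.9 3.2
   vertex 1.4 3.5 0.1
  endloop
 endfacet
 facet normal -0.016 -0.955 0.295
  outer loop
   vertex 1.6 1.1 3.7
   vertex 1.4 0.3 1.1
   vertex 4.4 0.9 3.2
  endloop
 endfacet
 facet normal -0.972 0.142 -0.190
  outer loop
   vertex 1.0 2.1 1.1
   vertex 0.8 2.6 2.5
   vertex 1.4 3.5 0.1
  endloop
 endfacet
 facet normal -0.802 -0.178 -0.570
  outer loop
   vertex 1.0 2.1 1.1
   vertex 1.4 3.5 0.1
   vertex 1.4 0.3 1.1
  endloop
 endfacet
 facet normal 0.501 -0.694 -0.517
  outer loop
   vertex 2.1 1.4 0.3
   vertex 4.4 0.9 3.2
   vertex 1.4 0.3 1.1
  endloop
 endfacet
 facet normal 0.784 0.205 -0.586
  outer loop
   vertex 2.1 1.4 0.3
   vertex 1.4 3.5 0.1
   vertex 4.4 0.9 3.2
  endloop
 endfacet
 facet normal -0.528 -0.253 -0.810
  outer loop
   vertex 2.1 1.4 0.3
   vertex 1.4 0.3 1.1
   vertex 1.4 3.5 0.1
  endloop
 endfacet
 facet normal 0.915 0.380 0.139
  outer loop
   vertex 3.7 2.0 4.8
   vertex 4.4 0.9 3.2
   vertex 3.4 3.2 3.5
  endloop
 endfacet
 facet normal 0.045 -0.814 0.579
  outer loop
   vertex 3.7 2.0 4.8
   vertex 1.6 1.1 3.7
   vertex 4.4 0.9 3.2
  endloop
 endfacet
 facet normal -0.402 0.625 0.669
  outer loop
   vertex 3.7 2.0 4.8
   vertex 3.4 3.2 3.5
   vertex 0.8 2.6 2.5
  endloop
 endfacet
 facet normal -0.545 0.327 0.772
  outer loop
   vertex 3.7 2.0 4.8
   vertex 0.8 2.6 2.5
   vertex 1.6 1.1 3.7
  endloop
 endfacet
 facet normal -0.989 0.017 -0.147
  outer loop
   vertex 0.9 1.5 1.7
   vertex 0.8 2.6 2.5
   vertex 1.0 2.1 1.1
  endloop
 endfacet
 facet normal -0.913 -0.203 -0.355
  outer loop
   vertex 0.9 1.5 1.7
   vertex 1.0 2.1 1.1
   vertex 1.4 0.3 1.1
  endloop
 endfacet
 facet normal -0.923 -0.278 0.267
  outer loop
   vertex 0.9 1.5 1.7
   vertex 1.6 1.1 3.7
   vertex 0.8 2.6 2.5
  endloop
 endfacet
 facet normal -0.861 -0.463 0.209
  outer loop
   vertex 0.9 1.5 1.7
   vertex 1.4 0.3 1.1
   vertex 1.6 1.1 3.7
  endloop
 endfacet
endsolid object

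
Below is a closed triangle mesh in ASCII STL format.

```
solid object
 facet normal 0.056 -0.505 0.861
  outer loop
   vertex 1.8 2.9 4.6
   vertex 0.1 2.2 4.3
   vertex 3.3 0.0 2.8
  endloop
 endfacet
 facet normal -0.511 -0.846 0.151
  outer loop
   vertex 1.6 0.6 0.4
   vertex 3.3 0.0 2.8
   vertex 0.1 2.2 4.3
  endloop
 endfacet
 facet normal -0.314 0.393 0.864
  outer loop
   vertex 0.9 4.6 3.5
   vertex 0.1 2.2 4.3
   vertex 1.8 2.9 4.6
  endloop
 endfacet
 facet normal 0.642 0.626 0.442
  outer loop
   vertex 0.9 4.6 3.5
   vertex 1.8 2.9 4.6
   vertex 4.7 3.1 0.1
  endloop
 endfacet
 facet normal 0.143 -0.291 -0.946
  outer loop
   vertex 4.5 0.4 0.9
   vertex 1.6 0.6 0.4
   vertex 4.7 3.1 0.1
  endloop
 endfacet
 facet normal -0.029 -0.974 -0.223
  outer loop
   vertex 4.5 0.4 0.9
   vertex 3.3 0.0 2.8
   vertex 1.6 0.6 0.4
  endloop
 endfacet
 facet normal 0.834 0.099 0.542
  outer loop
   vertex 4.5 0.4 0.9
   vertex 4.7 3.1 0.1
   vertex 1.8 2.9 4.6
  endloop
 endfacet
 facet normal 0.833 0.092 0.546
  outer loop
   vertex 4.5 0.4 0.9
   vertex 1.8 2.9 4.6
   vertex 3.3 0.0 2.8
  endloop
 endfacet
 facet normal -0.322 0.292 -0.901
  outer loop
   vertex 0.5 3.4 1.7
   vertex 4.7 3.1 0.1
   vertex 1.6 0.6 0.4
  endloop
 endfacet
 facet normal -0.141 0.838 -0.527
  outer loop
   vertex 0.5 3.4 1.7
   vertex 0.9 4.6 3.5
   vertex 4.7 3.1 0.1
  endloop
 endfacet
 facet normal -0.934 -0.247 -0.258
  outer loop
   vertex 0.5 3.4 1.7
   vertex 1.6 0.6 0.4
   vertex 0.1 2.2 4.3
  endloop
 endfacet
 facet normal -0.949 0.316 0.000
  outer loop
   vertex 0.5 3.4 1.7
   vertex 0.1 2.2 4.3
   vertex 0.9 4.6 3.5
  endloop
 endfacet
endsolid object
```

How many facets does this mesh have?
12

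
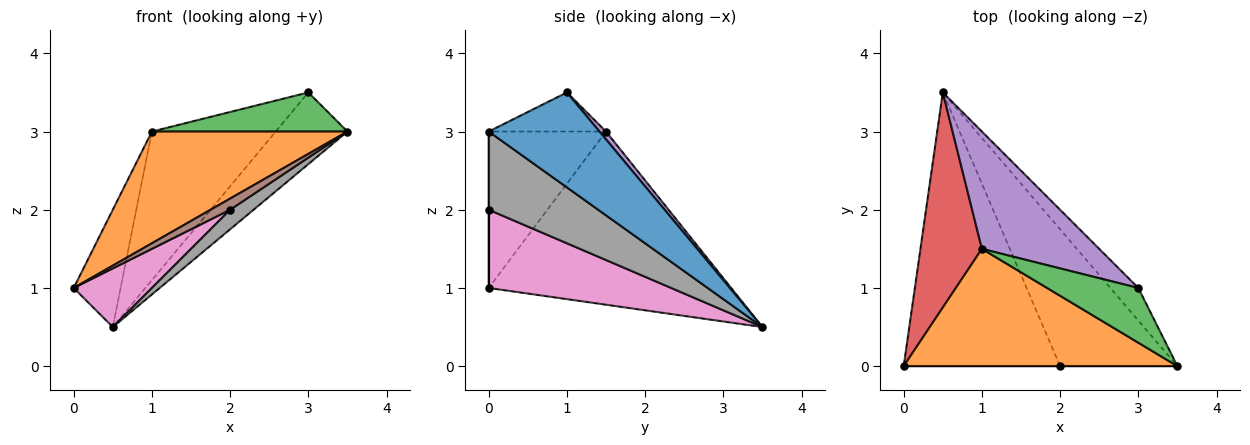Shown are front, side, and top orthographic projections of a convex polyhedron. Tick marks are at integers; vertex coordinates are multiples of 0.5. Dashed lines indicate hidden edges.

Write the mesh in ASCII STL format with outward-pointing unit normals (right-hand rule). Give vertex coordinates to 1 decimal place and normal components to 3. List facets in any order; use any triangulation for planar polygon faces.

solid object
 facet normal 0.815 0.527 -0.240
  outer loop
   vertex 3.0 1.0 3.5
   vertex 3.5 0.0 3.0
   vertex 0.5 3.5 0.5
  endloop
 endfacet
 facet normal -0.382 -0.637 0.669
  outer loop
   vertex 1.0 1.5 3.0
   vertex 0.0 0.0 1.0
   vertex 3.5 0.0 3.0
  endloop
 endfacet
 facet normal -0.329 -0.549 0.768
  outer loop
   vertex 1.0 1.5 3.0
   vertex 3.5 0.0 3.0
   vertex 3.0 1.0 3.5
  endloop
 endfacet
 facet normal -0.927 0.179 0.329
  outer loop
   vertex 1.0 1.5 3.0
   vertex 0.5 3.5 0.5
   vertex 0.0 0.0 1.0
  endloop
 endfacet
 facet normal 0.041 0.784 0.619
  outer loop
   vertex 1.0 1.5 3.0
   vertex 3.0 1.0 3.5
   vertex 0.5 3.5 0.5
  endloop
 endfacet
 facet normal 0.000 -1.000 0.000
  outer loop
   vertex 2.0 0.0 2.0
   vertex 3.5 0.0 3.0
   vertex 0.0 0.0 1.0
  endloop
 endfacet
 facet normal 0.439 -0.188 -0.878
  outer loop
   vertex 2.0 0.0 2.0
   vertex 0.0 0.0 1.0
   vertex 0.5 3.5 0.5
  endloop
 endfacet
 facet normal 0.551 -0.118 -0.826
  outer loop
   vertex 2.0 0.0 2.0
   vertex 0.5 3.5 0.5
   vertex 3.5 0.0 3.0
  endloop
 endfacet
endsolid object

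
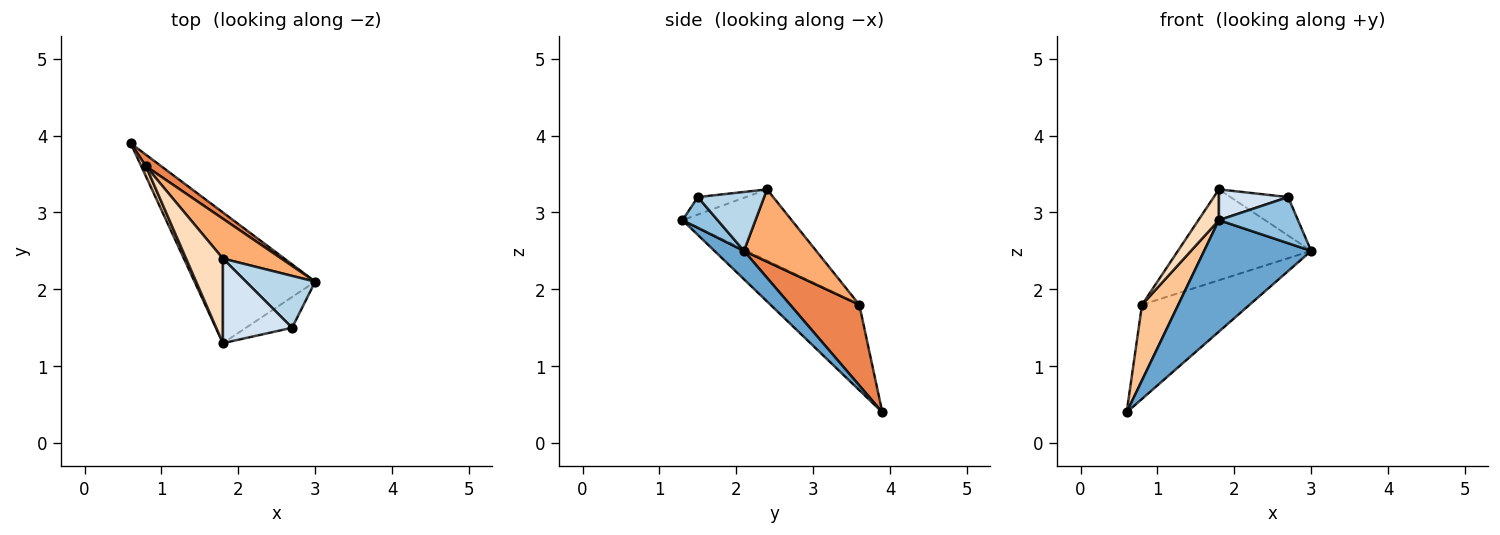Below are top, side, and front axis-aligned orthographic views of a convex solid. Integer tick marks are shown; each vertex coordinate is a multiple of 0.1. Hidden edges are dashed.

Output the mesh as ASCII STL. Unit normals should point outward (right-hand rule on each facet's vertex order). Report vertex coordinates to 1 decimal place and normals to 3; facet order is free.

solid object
 facet normal 0.176 -0.639 -0.749
  outer loop
   vertex 1.8 1.3 2.9
   vertex 0.6 3.9 0.4
   vertex 3.0 2.1 2.5
  endloop
 endfacet
 facet normal 0.347 -0.780 -0.520
  outer loop
   vertex 2.7 1.5 3.2
   vertex 1.8 1.3 2.9
   vertex 3.0 2.1 2.5
  endloop
 endfacet
 facet normal 0.565 0.491 0.663
  outer loop
   vertex 2.7 1.5 3.2
   vertex 3.0 2.1 2.5
   vertex 1.8 2.4 3.3
  endloop
 endfacet
 facet normal -0.231 -0.333 0.914
  outer loop
   vertex 2.7 1.5 3.2
   vertex 1.8 2.4 3.3
   vertex 1.8 1.3 2.9
  endloop
 endfacet
 facet normal 0.538 0.837 0.102
  outer loop
   vertex 0.8 3.6 1.8
   vertex 3.0 2.1 2.5
   vertex 0.6 3.9 0.4
  endloop
 endfacet
 facet normal 0.445 0.820 0.360
  outer loop
   vertex 0.8 3.6 1.8
   vertex 1.8 2.4 3.3
   vertex 3.0 2.1 2.5
  endloop
 endfacet
 facet normal -0.925 -0.378 0.051
  outer loop
   vertex 0.8 3.6 1.8
   vertex 0.6 3.9 0.4
   vertex 1.8 1.3 2.9
  endloop
 endfacet
 facet normal -0.876 -0.165 0.453
  outer loop
   vertex 0.8 3.6 1.8
   vertex 1.8 1.3 2.9
   vertex 1.8 2.4 3.3
  endloop
 endfacet
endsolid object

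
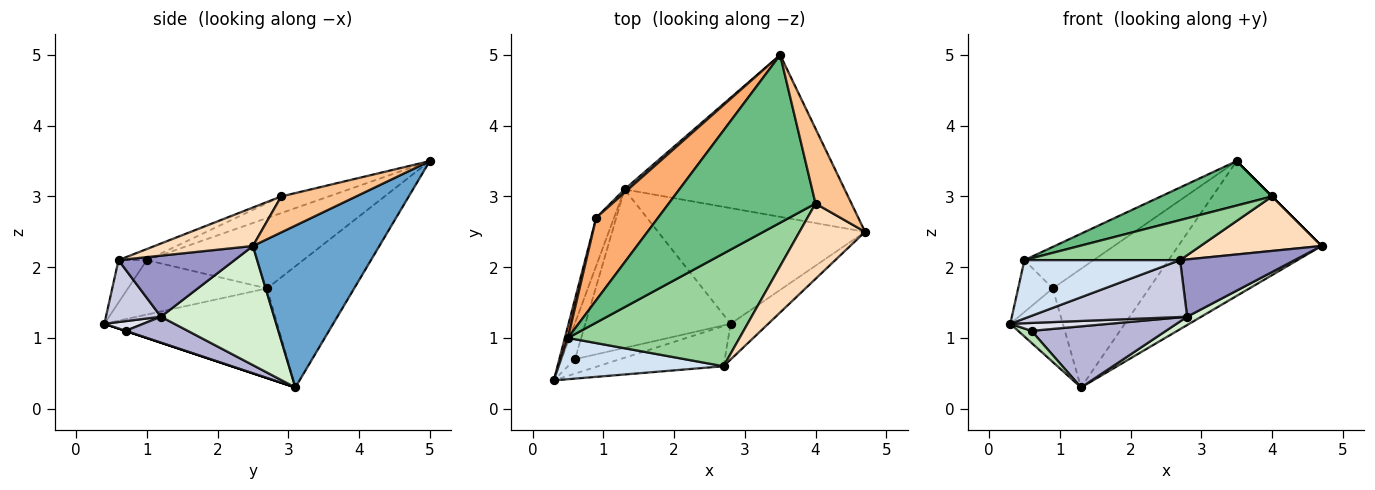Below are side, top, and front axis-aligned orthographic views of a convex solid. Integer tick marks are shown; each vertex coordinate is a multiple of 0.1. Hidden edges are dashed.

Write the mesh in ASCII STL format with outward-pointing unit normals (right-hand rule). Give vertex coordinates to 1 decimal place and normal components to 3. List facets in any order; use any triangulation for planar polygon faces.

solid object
 facet normal 0.492 0.557 -0.669
  outer loop
   vertex 1.3 3.1 0.3
   vertex 3.5 5.0 3.5
   vertex 4.7 2.5 2.3
  endloop
 endfacet
 facet normal -0.940 0.286 -0.187
  outer loop
   vertex 0.9 2.7 1.7
   vertex 1.3 3.1 0.3
   vertex 0.3 0.4 1.2
  endloop
 endfacet
 facet normal -0.670 0.742 0.020
  outer loop
   vertex 0.9 2.7 1.7
   vertex 3.5 5.0 3.5
   vertex 1.3 3.1 0.3
  endloop
 endfacet
 facet normal -0.147 -0.808 0.571
  outer loop
   vertex 0.5 1.0 2.1
   vertex 0.3 0.4 1.2
   vertex 2.7 0.6 2.1
  endloop
 endfacet
 facet normal -0.969 0.241 0.055
  outer loop
   vertex 0.5 1.0 2.1
   vertex 0.9 2.7 1.7
   vertex 0.3 0.4 1.2
  endloop
 endfacet
 facet normal -0.713 0.315 0.627
  outer loop
   vertex 0.5 1.0 2.1
   vertex 3.5 5.0 3.5
   vertex 0.9 2.7 1.7
  endloop
 endfacet
 facet normal 0.707 0.000 0.707
  outer loop
   vertex 4.0 2.9 3.0
   vertex 4.7 2.5 2.3
   vertex 3.5 5.0 3.5
  endloop
 endfacet
 facet normal 0.429 -0.529 0.732
  outer loop
   vertex 4.0 2.9 3.0
   vertex 2.7 0.6 2.1
   vertex 4.7 2.5 2.3
  endloop
 endfacet
 facet normal -0.109 -0.255 0.961
  outer loop
   vertex 4.0 2.9 3.0
   vertex 3.5 5.0 3.5
   vertex 0.5 1.0 2.1
  endloop
 endfacet
 facet normal -0.061 -0.334 0.941
  outer loop
   vertex 4.0 2.9 3.0
   vertex 0.5 1.0 2.1
   vertex 2.7 0.6 2.1
  endloop
 endfacet
 facet normal 0.000 -0.316 -0.949
  outer loop
   vertex 0.6 0.7 1.1
   vertex 0.3 0.4 1.2
   vertex 1.3 3.1 0.3
  endloop
 endfacet
 facet normal 0.498 -0.062 -0.865
  outer loop
   vertex 2.8 1.2 1.3
   vertex 1.3 3.1 0.3
   vertex 4.7 2.5 2.3
  endloop
 endfacet
 facet normal 0.652 -0.644 -0.401
  outer loop
   vertex 2.8 1.2 1.3
   vertex 4.7 2.5 2.3
   vertex 2.7 0.6 2.1
  endloop
 endfacet
 facet normal 0.164 -0.355 -0.920
  outer loop
   vertex 2.8 1.2 1.3
   vertex 0.6 0.7 1.1
   vertex 1.3 3.1 0.3
  endloop
 endfacet
 facet normal 0.274 -0.786 -0.555
  outer loop
   vertex 2.8 1.2 1.3
   vertex 2.7 0.6 2.1
   vertex 0.3 0.4 1.2
  endloop
 endfacet
 facet normal 0.186 -0.473 -0.861
  outer loop
   vertex 2.8 1.2 1.3
   vertex 0.3 0.4 1.2
   vertex 0.6 0.7 1.1
  endloop
 endfacet
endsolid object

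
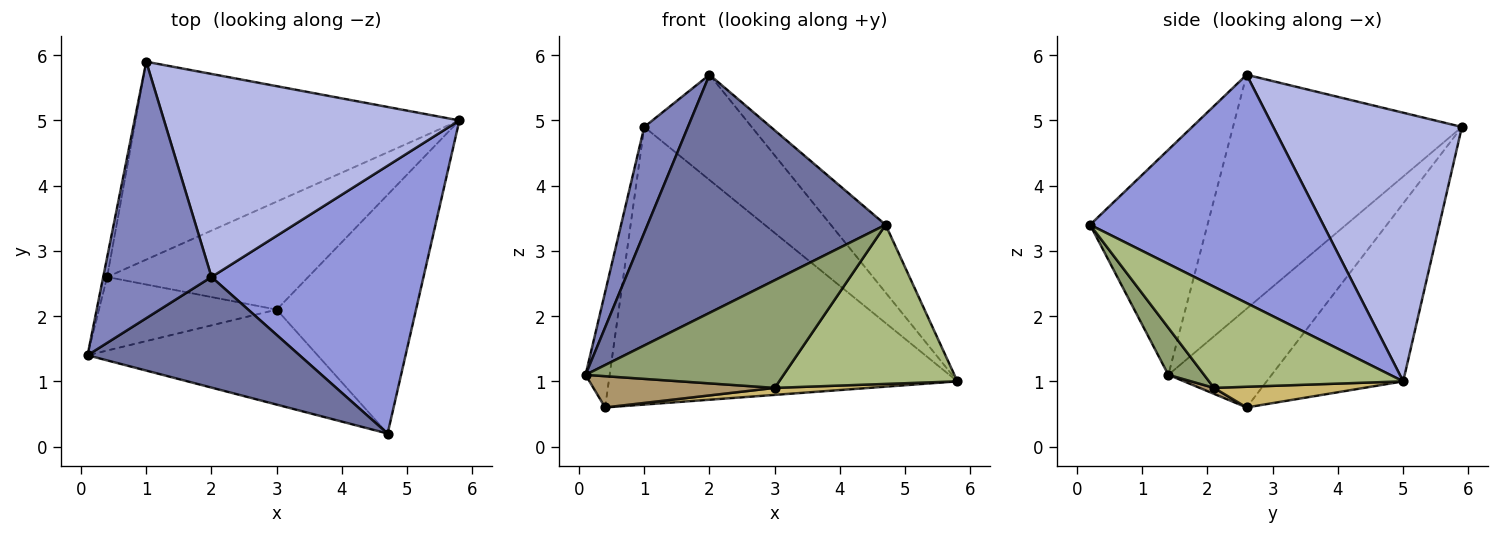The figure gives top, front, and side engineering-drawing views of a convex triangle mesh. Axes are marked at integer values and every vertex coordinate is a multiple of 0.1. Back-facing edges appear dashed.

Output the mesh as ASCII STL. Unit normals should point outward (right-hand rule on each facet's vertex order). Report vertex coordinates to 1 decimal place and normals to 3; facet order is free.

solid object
 facet normal -0.408 -0.828 0.385
  outer loop
   vertex 2.0 2.6 5.7
   vertex 0.1 1.4 1.1
   vertex 4.7 0.2 3.4
  endloop
 endfacet
 facet normal -0.894 -0.171 0.414
  outer loop
   vertex 2.0 2.6 5.7
   vertex 1.0 5.9 4.9
   vertex 0.1 1.4 1.1
  endloop
 endfacet
 facet normal 0.722 0.170 0.671
  outer loop
   vertex 2.0 2.6 5.7
   vertex 4.7 0.2 3.4
   vertex 5.8 5.0 1.0
  endloop
 endfacet
 facet normal 0.628 0.358 0.691
  outer loop
   vertex 2.0 2.6 5.7
   vertex 5.8 5.0 1.0
   vertex 1.0 5.9 4.9
  endloop
 endfacet
 facet normal 0.134 -0.743 -0.656
  outer loop
   vertex 3.0 2.1 0.9
   vertex 4.7 0.2 3.4
   vertex 0.1 1.4 1.1
  endloop
 endfacet
 facet normal 0.517 -0.475 -0.712
  outer loop
   vertex 3.0 2.1 0.9
   vertex 5.8 5.0 1.0
   vertex 4.7 0.2 3.4
  endloop
 endfacet
 facet normal -0.973 0.227 -0.039
  outer loop
   vertex 0.4 2.6 0.6
   vertex 0.1 1.4 1.1
   vertex 1.0 5.9 4.9
  endloop
 endfacet
 facet normal -0.304 0.776 -0.553
  outer loop
   vertex 0.4 2.6 0.6
   vertex 1.0 5.9 4.9
   vertex 5.8 5.0 1.0
  endloop
 endfacet
 facet normal 0.031 -0.391 -0.920
  outer loop
   vertex 0.4 2.6 0.6
   vertex 3.0 2.1 0.9
   vertex 0.1 1.4 1.1
  endloop
 endfacet
 facet normal 0.102 -0.064 -0.993
  outer loop
   vertex 0.4 2.6 0.6
   vertex 5.8 5.0 1.0
   vertex 3.0 2.1 0.9
  endloop
 endfacet
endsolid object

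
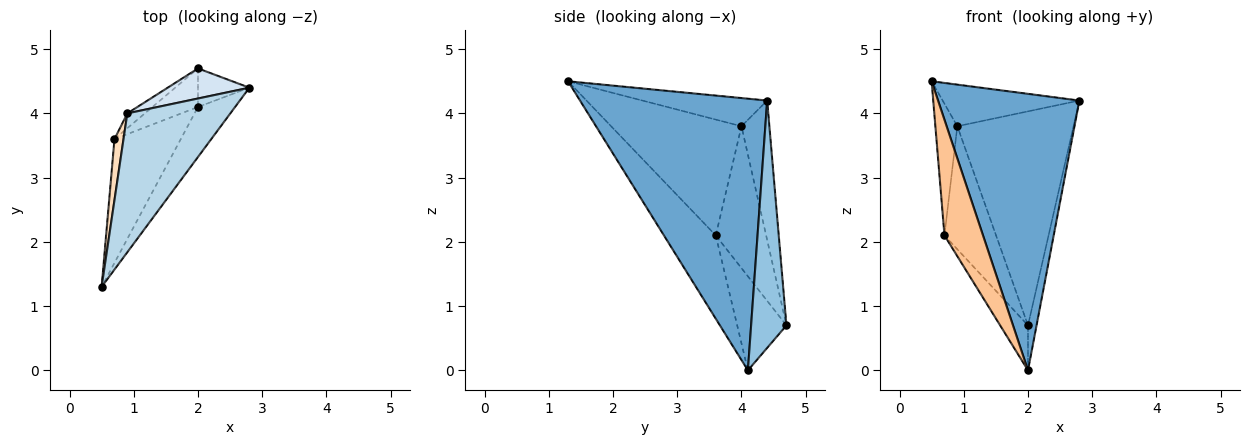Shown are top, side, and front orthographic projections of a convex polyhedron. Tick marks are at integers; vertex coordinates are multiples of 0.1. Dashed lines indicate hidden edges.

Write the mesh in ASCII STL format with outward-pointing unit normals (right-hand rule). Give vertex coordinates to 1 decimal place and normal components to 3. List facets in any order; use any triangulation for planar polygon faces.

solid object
 facet normal 0.793 -0.599 -0.108
  outer loop
   vertex 2.0 4.1 0.0
   vertex 2.8 4.4 4.2
   vertex 0.5 1.3 4.5
  endloop
 endfacet
 facet normal 0.953 0.231 -0.198
  outer loop
   vertex 2.0 4.1 0.0
   vertex 2.0 4.7 0.7
   vertex 2.8 4.4 4.2
  endloop
 endfacet
 facet normal -0.254 0.278 0.927
  outer loop
   vertex 0.9 4.0 3.8
   vertex 0.5 1.3 4.5
   vertex 2.8 4.4 4.2
  endloop
 endfacet
 facet normal -0.231 0.963 0.135
  outer loop
   vertex 0.9 4.0 3.8
   vertex 2.8 4.4 4.2
   vertex 2.0 4.7 0.7
  endloop
 endfacet
 facet normal -0.802 0.453 -0.389
  outer loop
   vertex 0.7 3.6 2.1
   vertex 2.0 4.7 0.7
   vertex 2.0 4.1 0.0
  endloop
 endfacet
 facet normal -0.696 0.713 -0.086
  outer loop
   vertex 0.7 3.6 2.1
   vertex 0.9 4.0 3.8
   vertex 2.0 4.7 0.7
  endloop
 endfacet
 facet normal -0.676 -0.503 -0.538
  outer loop
   vertex 0.7 3.6 2.1
   vertex 2.0 4.1 0.0
   vertex 0.5 1.3 4.5
  endloop
 endfacet
 facet normal -0.983 0.166 0.077
  outer loop
   vertex 0.7 3.6 2.1
   vertex 0.5 1.3 4.5
   vertex 0.9 4.0 3.8
  endloop
 endfacet
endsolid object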